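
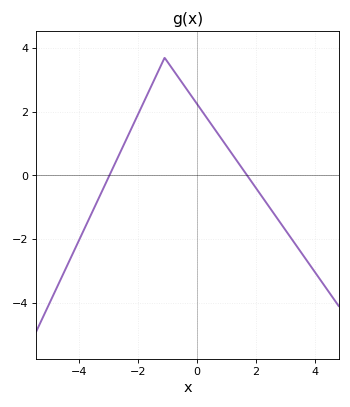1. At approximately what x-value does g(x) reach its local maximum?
-1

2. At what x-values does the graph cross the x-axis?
-3, 1.8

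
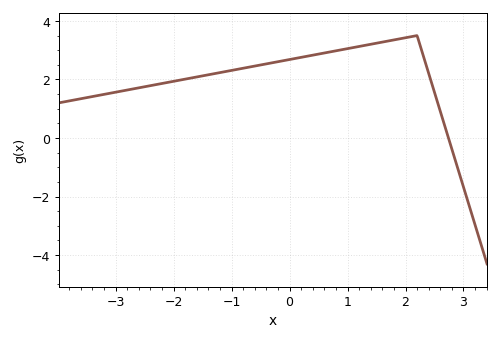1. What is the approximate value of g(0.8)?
2.98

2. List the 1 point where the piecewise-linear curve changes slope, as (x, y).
(2.2, 3.5)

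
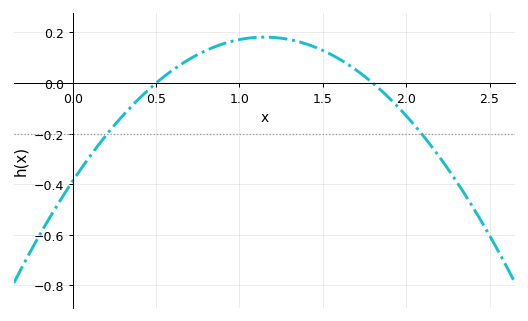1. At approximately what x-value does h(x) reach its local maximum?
1.15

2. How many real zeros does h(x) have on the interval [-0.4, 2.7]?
2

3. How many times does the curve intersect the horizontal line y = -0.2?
2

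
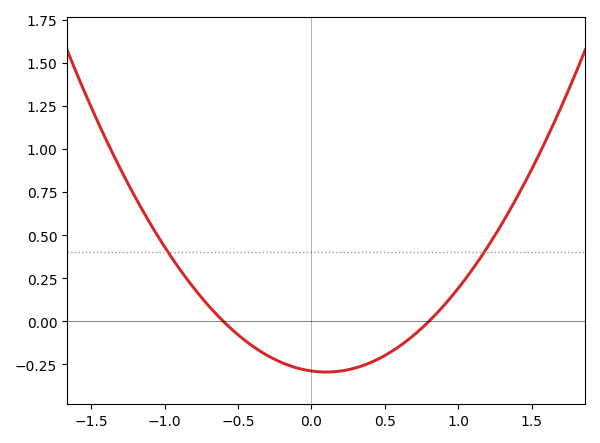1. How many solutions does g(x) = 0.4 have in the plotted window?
2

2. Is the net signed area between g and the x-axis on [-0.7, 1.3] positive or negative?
negative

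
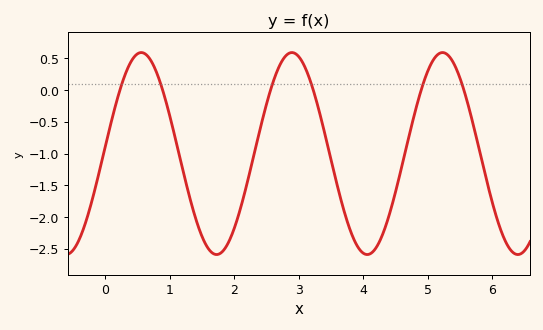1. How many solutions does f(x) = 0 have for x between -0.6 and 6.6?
6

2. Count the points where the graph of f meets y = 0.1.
6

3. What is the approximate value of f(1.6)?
-2.5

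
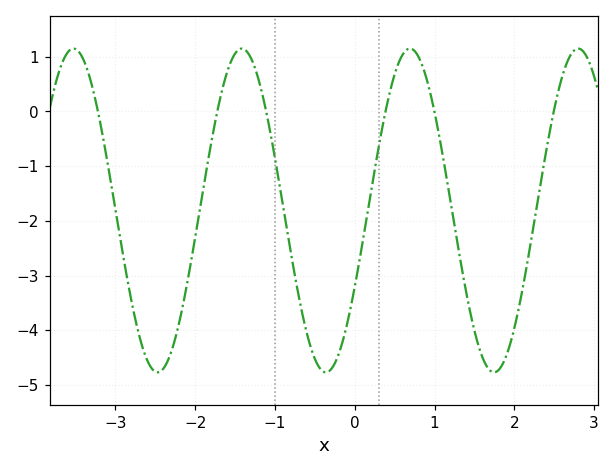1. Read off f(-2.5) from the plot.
-4.8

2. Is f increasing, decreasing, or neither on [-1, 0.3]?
neither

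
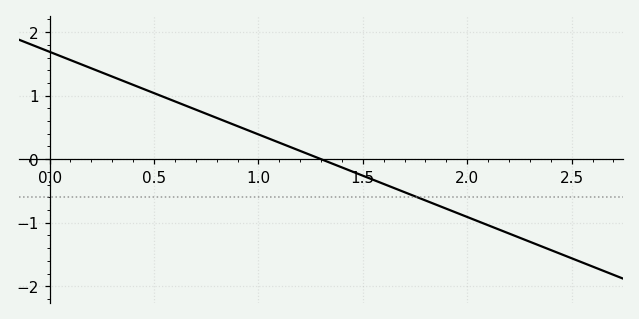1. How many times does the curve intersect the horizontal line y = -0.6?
1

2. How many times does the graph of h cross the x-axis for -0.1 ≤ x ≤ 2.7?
1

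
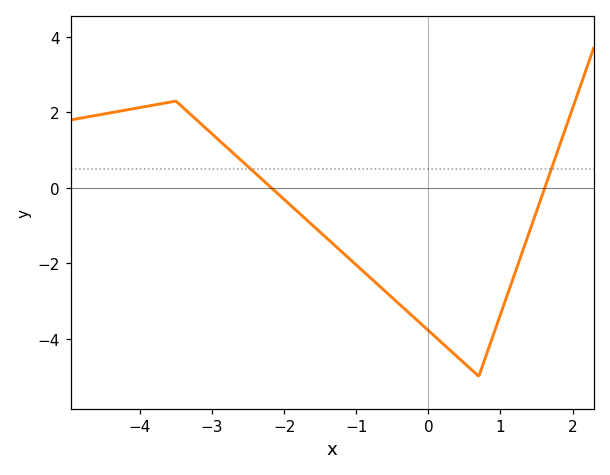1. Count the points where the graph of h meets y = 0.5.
2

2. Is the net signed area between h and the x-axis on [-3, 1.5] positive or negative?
negative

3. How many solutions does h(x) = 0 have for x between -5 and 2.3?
2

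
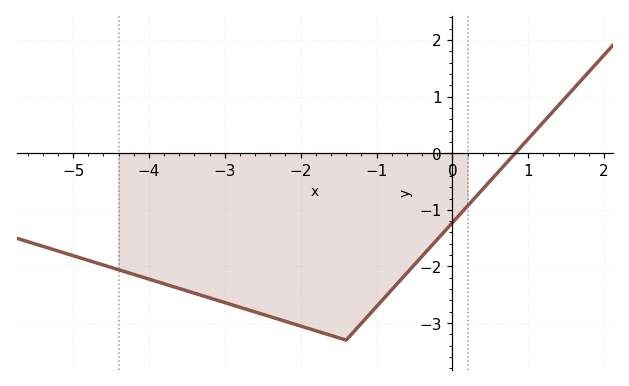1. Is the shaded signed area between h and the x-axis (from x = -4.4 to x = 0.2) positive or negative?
negative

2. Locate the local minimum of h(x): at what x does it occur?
-1.4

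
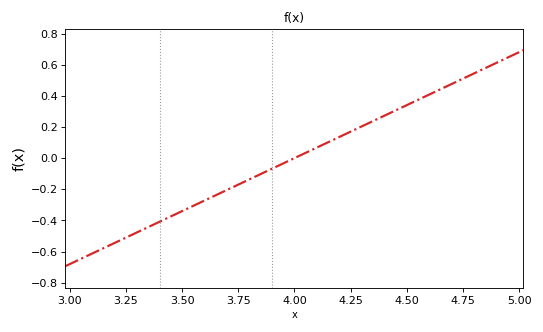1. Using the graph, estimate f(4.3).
0.2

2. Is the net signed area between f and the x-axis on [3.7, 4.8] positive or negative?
positive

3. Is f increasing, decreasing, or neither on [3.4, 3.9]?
increasing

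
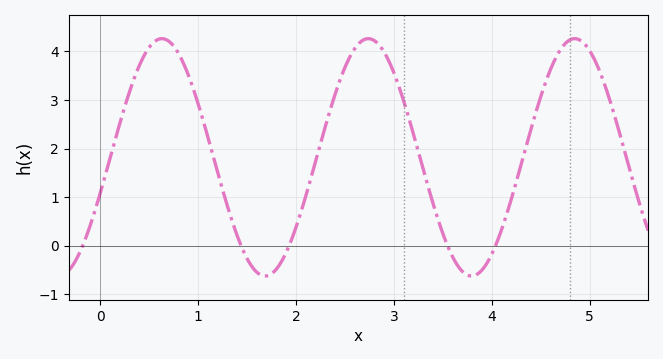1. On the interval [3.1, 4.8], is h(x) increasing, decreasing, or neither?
neither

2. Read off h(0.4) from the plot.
3.7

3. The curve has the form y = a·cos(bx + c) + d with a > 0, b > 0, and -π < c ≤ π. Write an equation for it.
y = 2.44cos(2.98x - 1.88) + 1.82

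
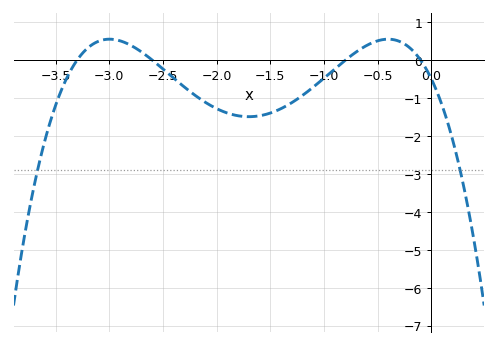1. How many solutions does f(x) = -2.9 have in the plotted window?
2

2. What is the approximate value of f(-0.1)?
0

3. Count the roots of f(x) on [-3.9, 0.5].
4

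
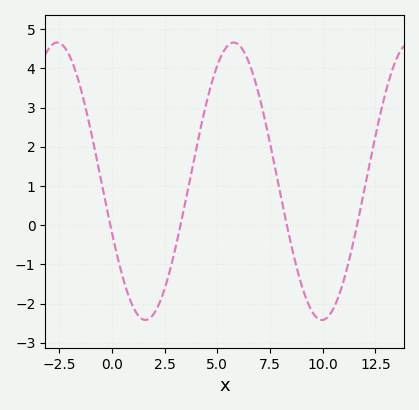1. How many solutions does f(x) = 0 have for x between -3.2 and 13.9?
4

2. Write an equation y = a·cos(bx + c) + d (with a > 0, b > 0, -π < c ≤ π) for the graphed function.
y = 3.54cos(0.75x + 2) + 1.12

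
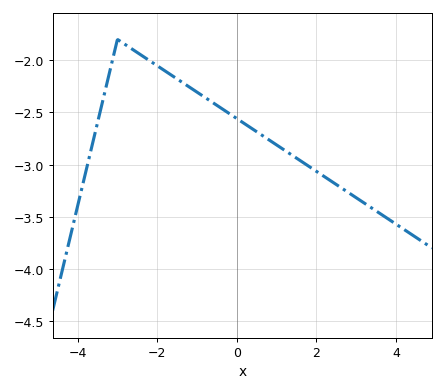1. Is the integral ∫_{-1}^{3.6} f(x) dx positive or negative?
negative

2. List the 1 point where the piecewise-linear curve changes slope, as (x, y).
(-3, -1.8)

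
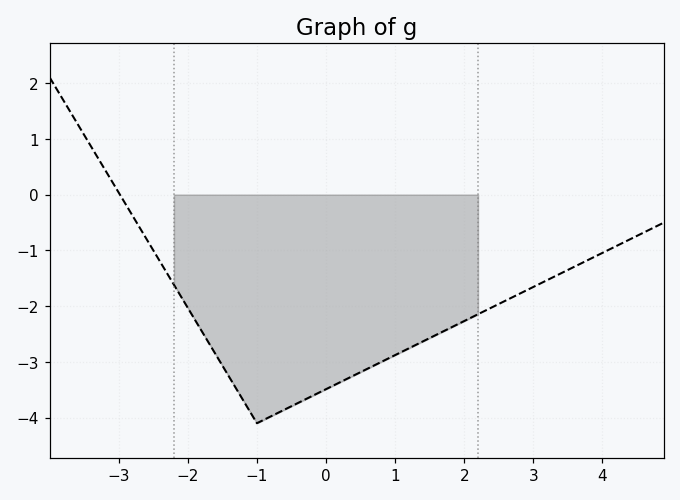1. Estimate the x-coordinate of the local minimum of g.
-0.997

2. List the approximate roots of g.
-2.98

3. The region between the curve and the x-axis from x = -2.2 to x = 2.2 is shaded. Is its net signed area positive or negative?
negative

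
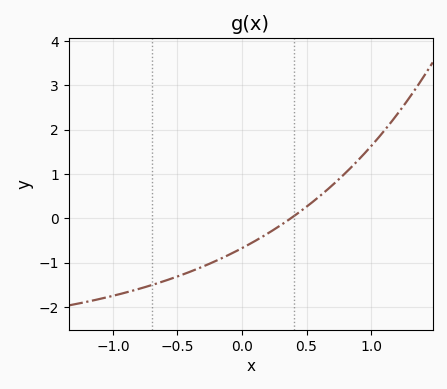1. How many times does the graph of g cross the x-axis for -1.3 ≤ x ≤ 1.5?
1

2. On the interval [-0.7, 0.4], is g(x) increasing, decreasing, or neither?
increasing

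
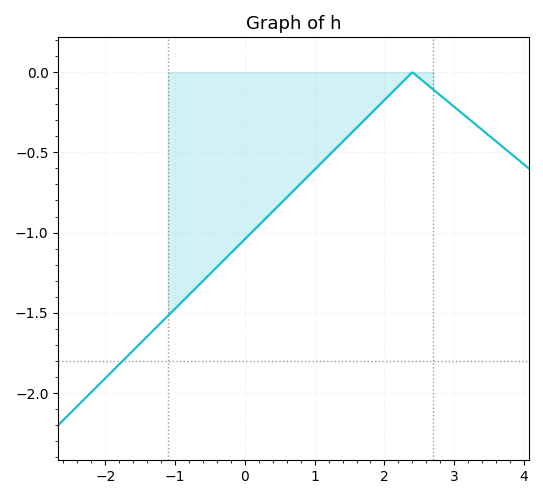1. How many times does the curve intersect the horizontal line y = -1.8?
1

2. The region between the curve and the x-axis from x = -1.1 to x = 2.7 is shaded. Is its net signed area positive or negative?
negative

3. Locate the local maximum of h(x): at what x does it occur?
2.4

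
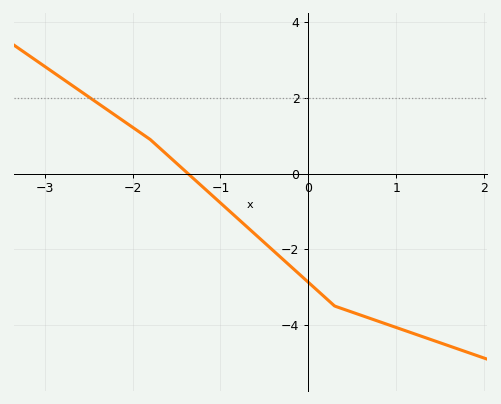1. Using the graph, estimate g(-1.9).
1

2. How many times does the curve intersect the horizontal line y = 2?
1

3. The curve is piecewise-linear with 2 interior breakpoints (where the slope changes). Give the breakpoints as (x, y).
(-1.8, 0.9); (0.3, -3.5)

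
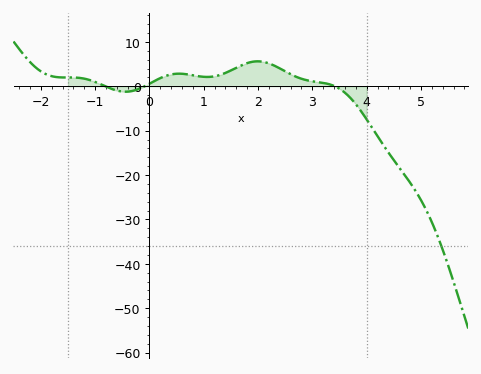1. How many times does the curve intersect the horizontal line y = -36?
1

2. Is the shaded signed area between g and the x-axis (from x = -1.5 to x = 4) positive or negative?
positive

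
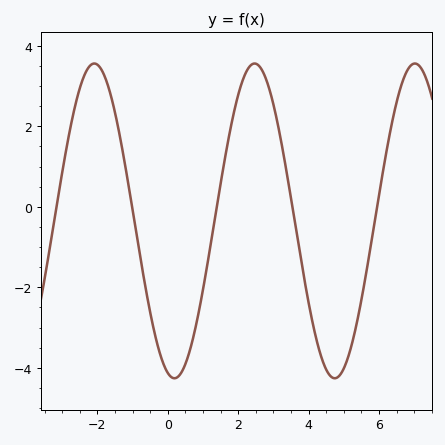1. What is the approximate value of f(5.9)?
-0.2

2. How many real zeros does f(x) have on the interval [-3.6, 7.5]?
5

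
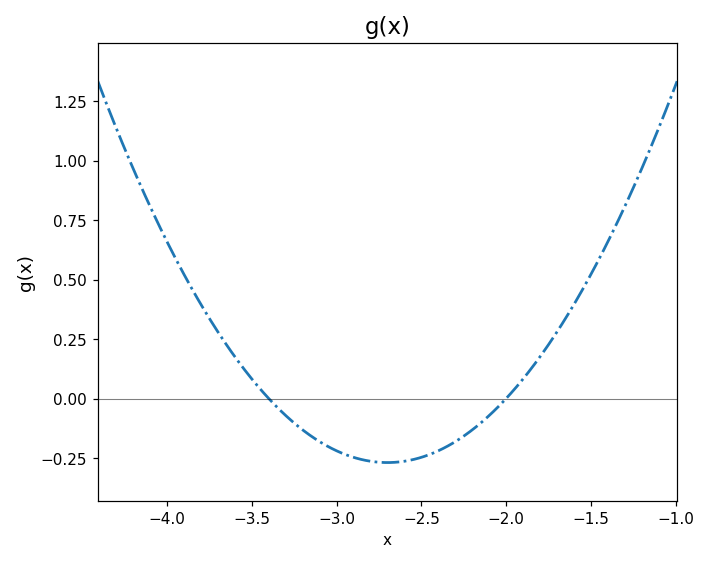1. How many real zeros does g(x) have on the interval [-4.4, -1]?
2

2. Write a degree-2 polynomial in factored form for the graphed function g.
y = 0.55(x + 3.4)(x + 2)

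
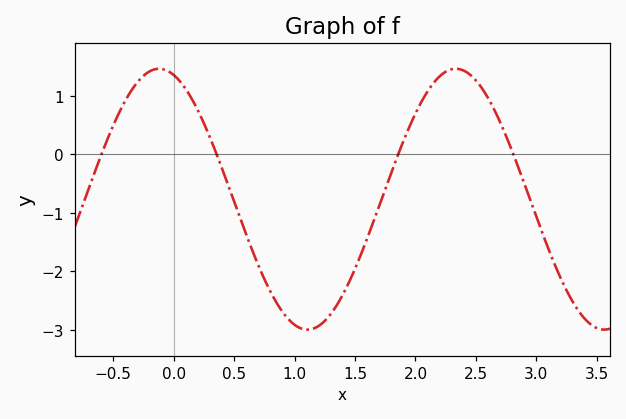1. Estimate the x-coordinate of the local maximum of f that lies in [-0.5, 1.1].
-0.121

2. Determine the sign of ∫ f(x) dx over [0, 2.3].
negative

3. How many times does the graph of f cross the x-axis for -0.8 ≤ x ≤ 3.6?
4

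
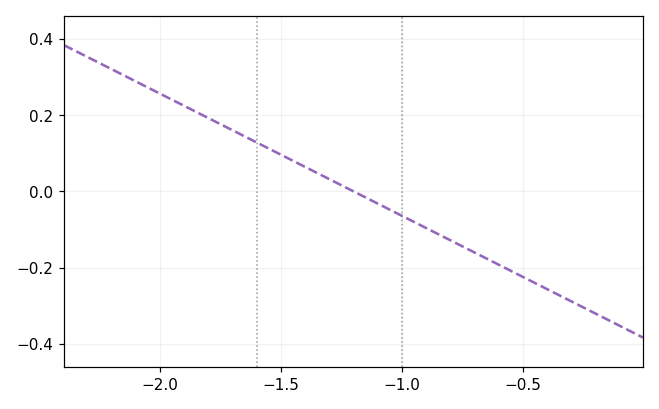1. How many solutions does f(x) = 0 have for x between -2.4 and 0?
1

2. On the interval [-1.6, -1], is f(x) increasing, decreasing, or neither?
decreasing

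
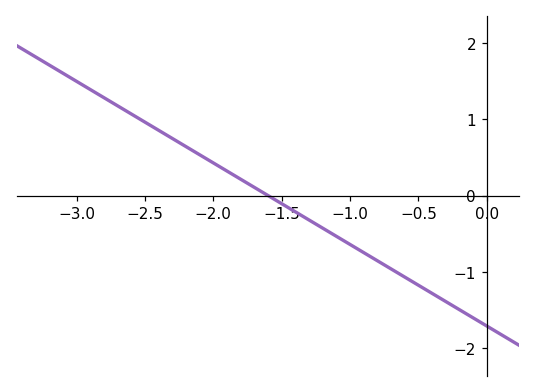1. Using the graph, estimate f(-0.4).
-1.28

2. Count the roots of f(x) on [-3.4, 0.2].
1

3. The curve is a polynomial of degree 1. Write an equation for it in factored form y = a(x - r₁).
y = -1.07(x + 1.6)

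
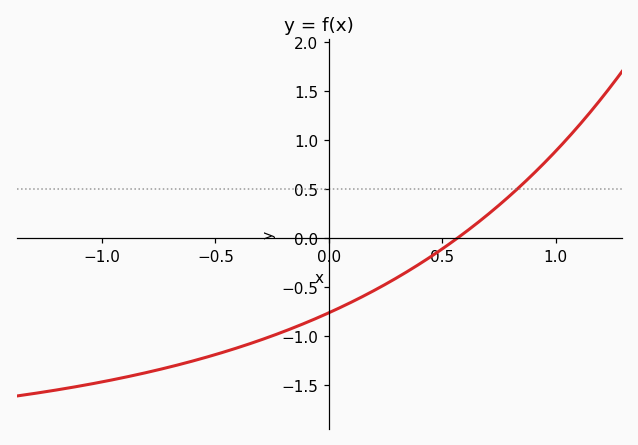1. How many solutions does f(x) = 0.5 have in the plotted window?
1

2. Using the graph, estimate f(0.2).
-0.55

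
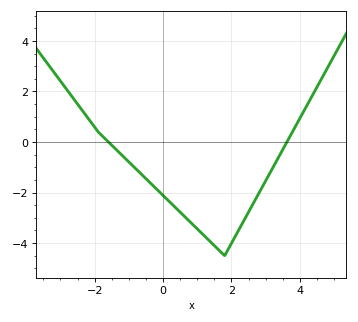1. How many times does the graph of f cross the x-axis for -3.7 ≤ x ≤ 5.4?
2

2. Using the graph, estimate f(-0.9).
-0.924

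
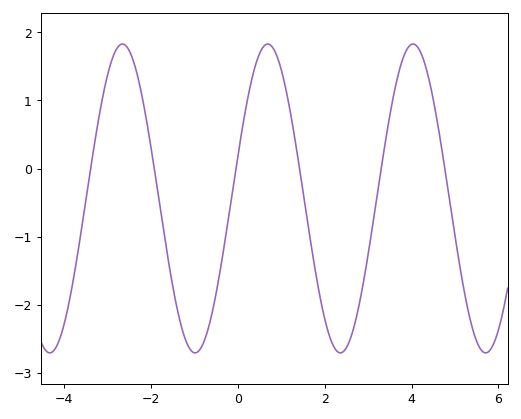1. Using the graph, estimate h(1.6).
-0.7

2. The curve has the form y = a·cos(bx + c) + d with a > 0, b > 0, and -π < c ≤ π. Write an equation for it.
y = 2.27cos(1.9x - 1.3) - 0.44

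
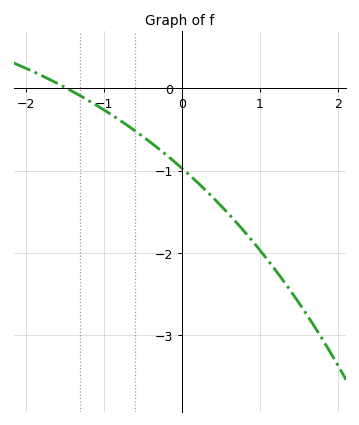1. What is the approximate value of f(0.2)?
-1.14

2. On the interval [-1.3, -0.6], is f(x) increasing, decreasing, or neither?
decreasing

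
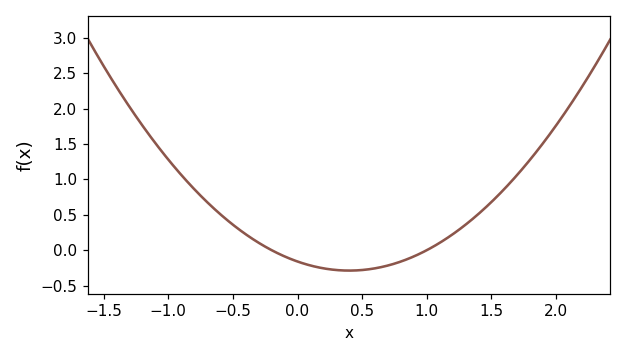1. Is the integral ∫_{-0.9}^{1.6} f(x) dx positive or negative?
positive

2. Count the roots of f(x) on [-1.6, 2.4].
2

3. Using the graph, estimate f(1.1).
0.104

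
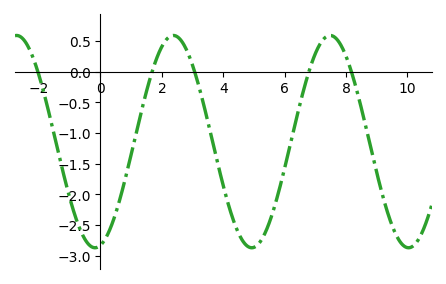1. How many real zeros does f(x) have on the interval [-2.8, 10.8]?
5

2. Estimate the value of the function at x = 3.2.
-0.228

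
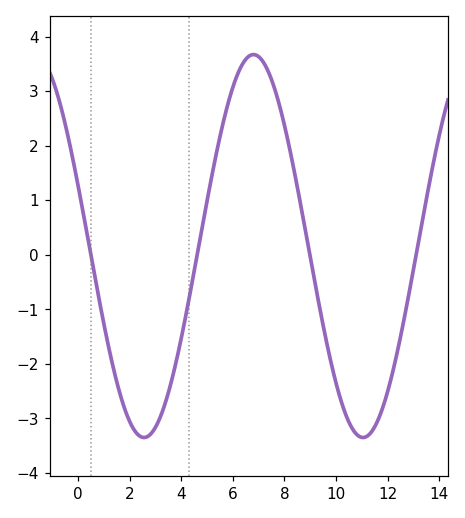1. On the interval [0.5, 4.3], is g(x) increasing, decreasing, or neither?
neither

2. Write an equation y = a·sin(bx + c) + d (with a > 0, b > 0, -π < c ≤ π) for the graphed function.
y = 3.51sin(0.74x + 2.82) + 0.16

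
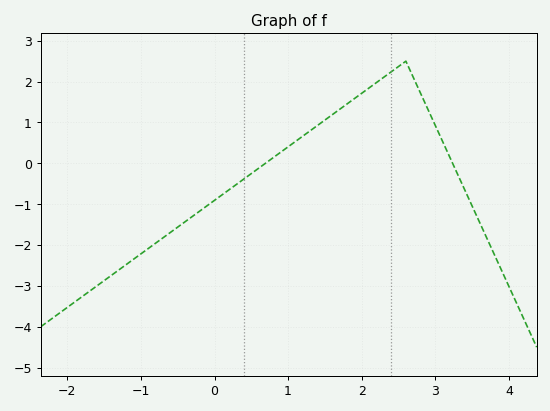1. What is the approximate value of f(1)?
0.404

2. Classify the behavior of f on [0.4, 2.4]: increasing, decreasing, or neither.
increasing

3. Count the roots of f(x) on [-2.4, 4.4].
2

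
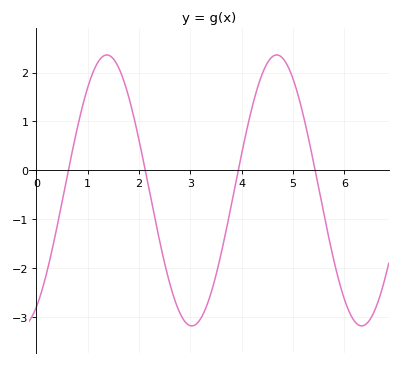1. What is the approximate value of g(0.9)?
1.31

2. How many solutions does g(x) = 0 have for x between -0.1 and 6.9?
4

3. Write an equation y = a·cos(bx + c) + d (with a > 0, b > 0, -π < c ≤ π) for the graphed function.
y = 2.77cos(1.9x - 2.61) - 0.41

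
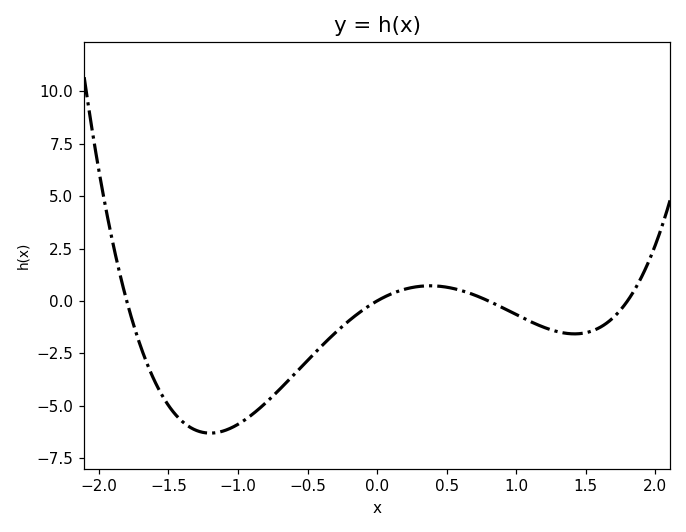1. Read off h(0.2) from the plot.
0.6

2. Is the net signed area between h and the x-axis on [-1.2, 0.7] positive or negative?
negative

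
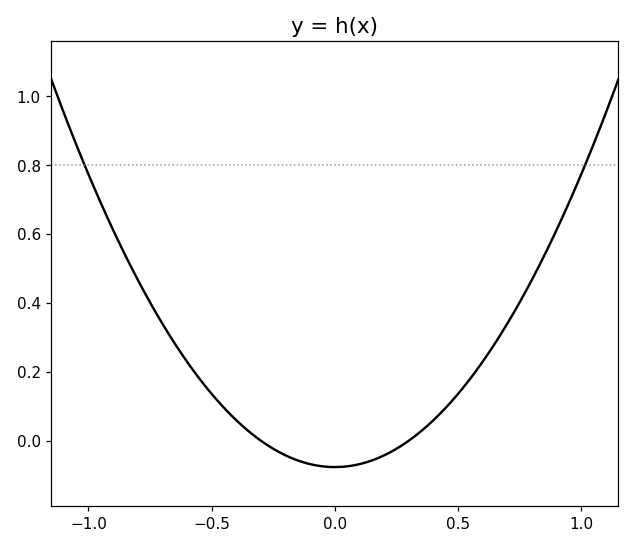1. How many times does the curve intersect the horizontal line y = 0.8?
2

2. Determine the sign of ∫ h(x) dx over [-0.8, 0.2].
positive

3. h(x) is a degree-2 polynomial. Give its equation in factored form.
y = 0.85(x + 0.3)(x - 0.3)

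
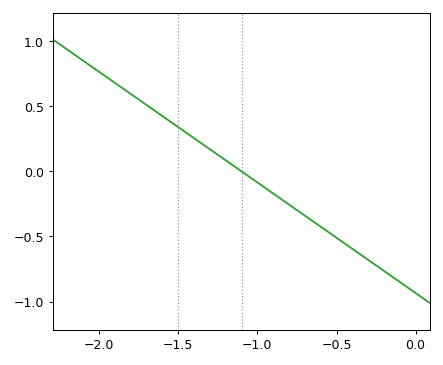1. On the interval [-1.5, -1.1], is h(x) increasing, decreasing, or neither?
decreasing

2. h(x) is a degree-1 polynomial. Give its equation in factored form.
y = -0.85(x + 1.1)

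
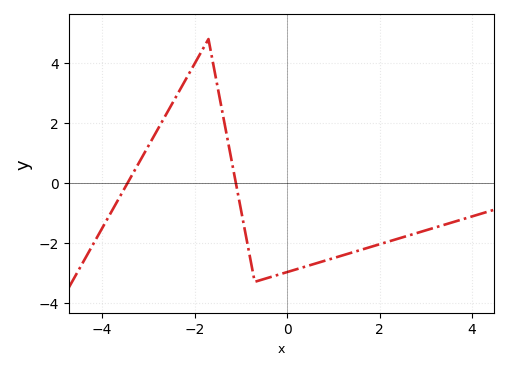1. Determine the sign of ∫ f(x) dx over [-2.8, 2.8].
negative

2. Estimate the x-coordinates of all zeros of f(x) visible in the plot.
-3.4, -1.2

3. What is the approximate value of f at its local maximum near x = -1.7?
4.8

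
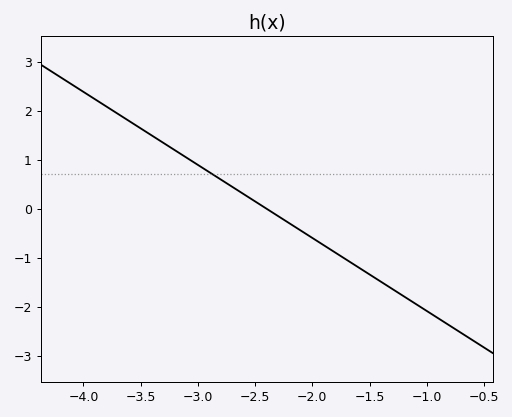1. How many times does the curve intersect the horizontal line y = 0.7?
1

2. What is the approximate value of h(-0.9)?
-2.24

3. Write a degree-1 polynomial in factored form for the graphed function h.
y = -1.49(x + 2.4)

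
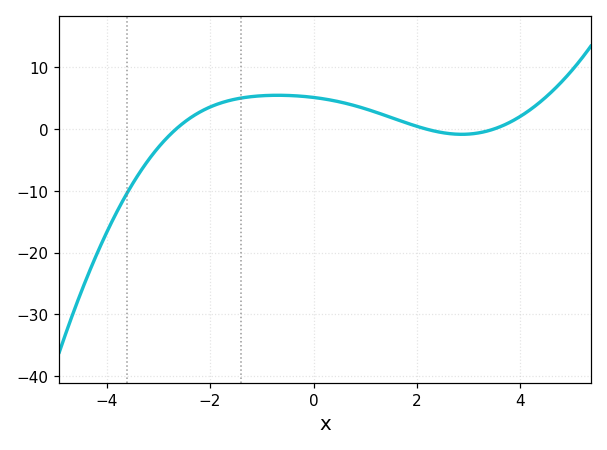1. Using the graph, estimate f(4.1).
2.63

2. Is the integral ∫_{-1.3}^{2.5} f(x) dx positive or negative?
positive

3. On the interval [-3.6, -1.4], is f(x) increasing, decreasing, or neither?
increasing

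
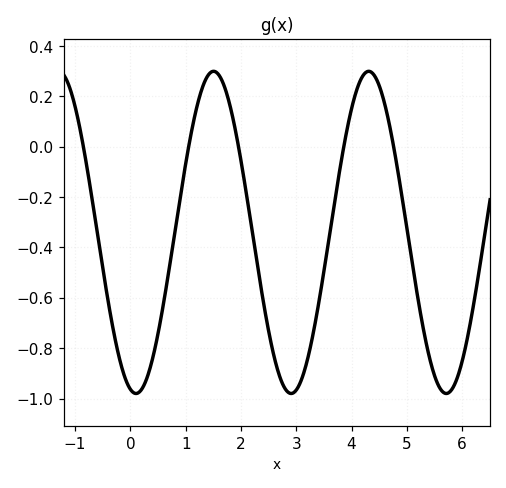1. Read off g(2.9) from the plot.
-0.98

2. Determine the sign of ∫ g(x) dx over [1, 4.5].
negative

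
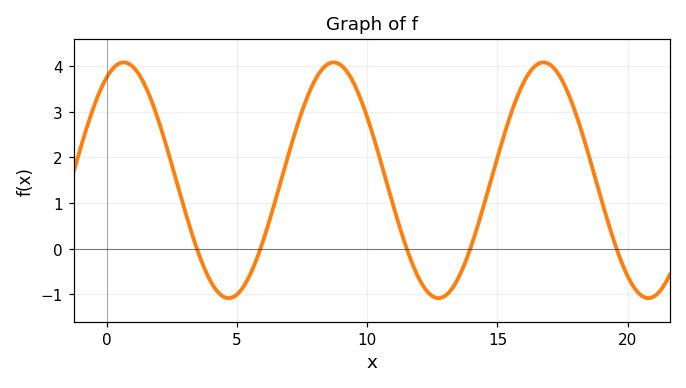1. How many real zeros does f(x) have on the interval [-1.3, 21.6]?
5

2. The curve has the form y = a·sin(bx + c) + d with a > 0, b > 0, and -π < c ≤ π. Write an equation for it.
y = 2.58sin(0.78x + 1.06) + 1.5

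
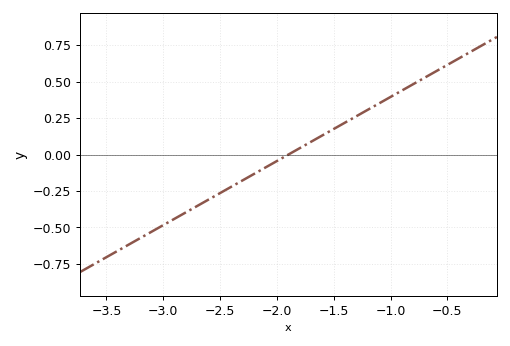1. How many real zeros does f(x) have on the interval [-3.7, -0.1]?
1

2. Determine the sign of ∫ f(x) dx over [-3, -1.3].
negative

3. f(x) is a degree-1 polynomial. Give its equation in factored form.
y = 0.44(x + 1.9)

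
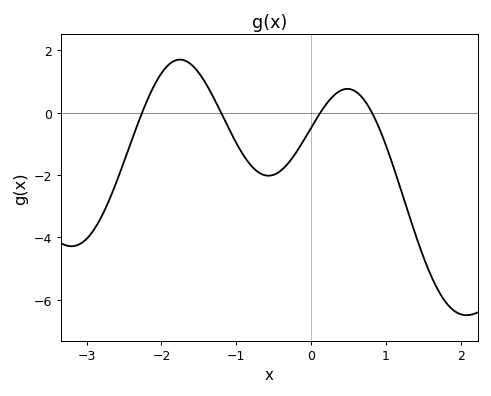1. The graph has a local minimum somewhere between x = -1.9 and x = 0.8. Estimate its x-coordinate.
-0.571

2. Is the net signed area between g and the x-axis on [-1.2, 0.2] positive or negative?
negative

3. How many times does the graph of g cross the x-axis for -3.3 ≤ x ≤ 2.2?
4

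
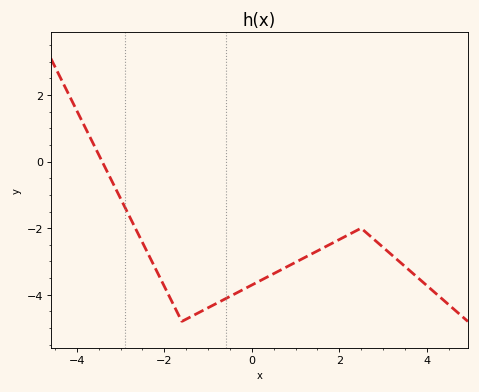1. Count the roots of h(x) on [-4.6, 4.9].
1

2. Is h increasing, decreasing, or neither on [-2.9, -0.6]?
neither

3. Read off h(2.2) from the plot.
-2.2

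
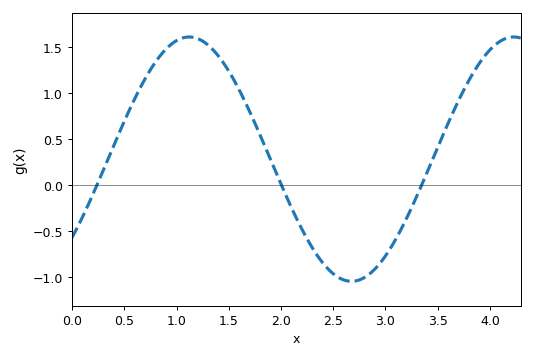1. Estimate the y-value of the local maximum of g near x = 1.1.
1.6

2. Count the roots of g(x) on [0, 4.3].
3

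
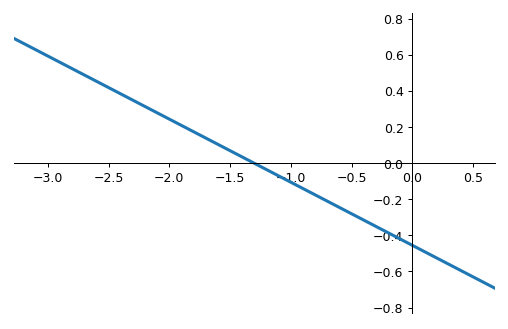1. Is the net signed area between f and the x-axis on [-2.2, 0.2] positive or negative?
negative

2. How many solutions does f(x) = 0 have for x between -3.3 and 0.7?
1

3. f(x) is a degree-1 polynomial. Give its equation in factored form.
y = -0.35(x + 1.3)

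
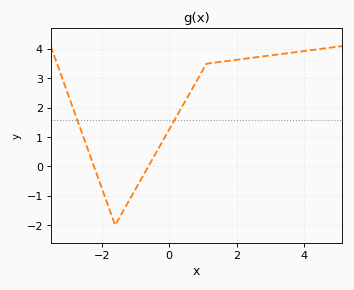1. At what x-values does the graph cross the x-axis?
-2.22, -0.618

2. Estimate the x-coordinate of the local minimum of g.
-1.6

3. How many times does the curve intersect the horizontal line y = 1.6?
2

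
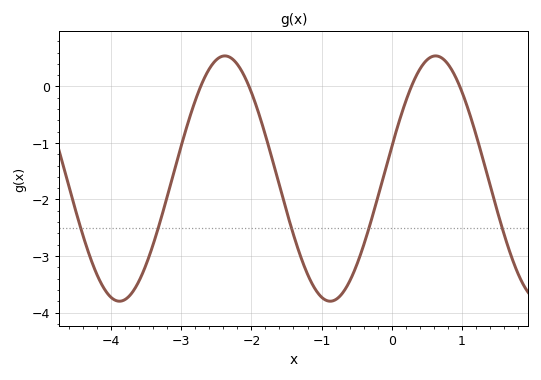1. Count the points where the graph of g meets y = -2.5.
5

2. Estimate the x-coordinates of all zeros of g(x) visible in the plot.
-2.72, -2.03, 0.282, 0.972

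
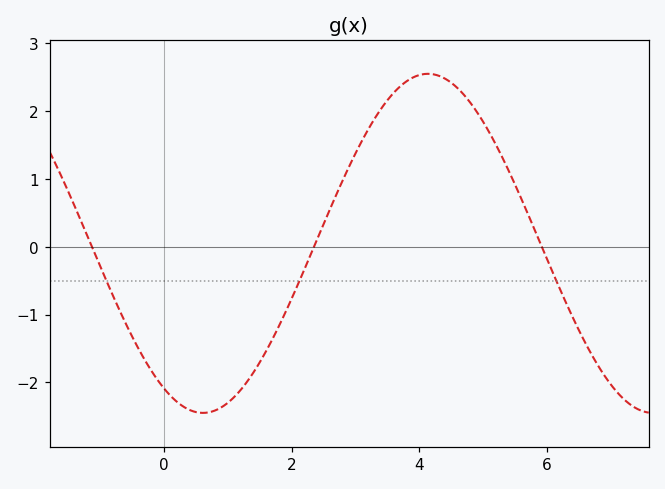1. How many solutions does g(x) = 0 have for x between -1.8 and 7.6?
3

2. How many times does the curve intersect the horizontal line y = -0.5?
3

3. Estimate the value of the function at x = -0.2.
-1.83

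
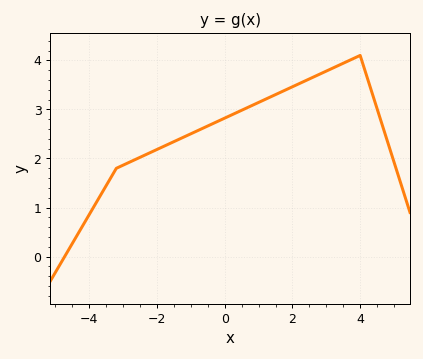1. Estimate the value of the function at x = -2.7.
1.96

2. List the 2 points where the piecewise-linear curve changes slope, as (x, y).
(-3.2, 1.8); (4, 4.1)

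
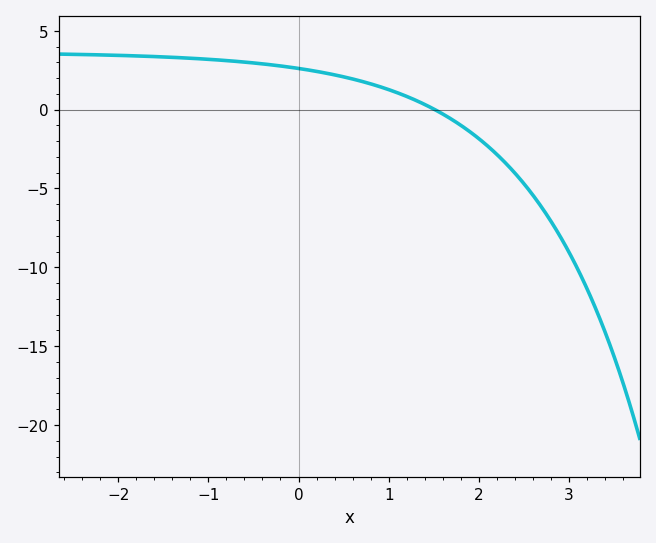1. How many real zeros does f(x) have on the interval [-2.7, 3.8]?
1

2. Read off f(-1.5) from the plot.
3.5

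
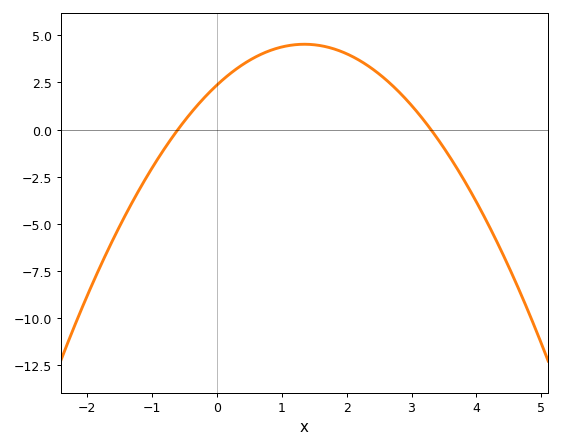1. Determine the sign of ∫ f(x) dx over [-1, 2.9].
positive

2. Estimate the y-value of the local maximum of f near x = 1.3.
4.52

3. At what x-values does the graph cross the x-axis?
-0.6, 3.3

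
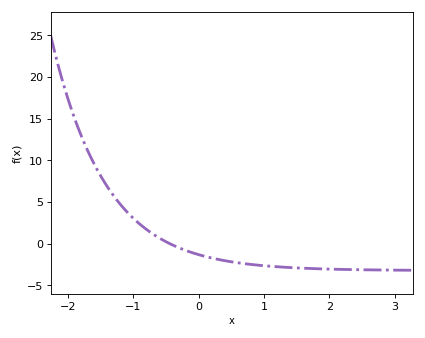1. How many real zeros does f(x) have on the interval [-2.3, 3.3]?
1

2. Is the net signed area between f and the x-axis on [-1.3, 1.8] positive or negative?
negative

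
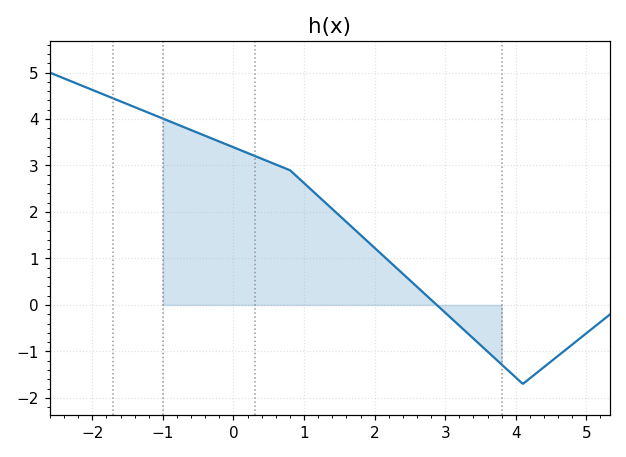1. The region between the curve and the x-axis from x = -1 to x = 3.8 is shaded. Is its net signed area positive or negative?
positive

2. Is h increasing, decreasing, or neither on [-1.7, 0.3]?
decreasing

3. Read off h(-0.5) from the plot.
3.7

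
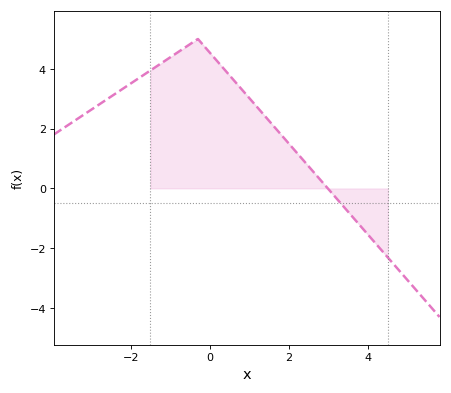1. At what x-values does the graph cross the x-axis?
2.98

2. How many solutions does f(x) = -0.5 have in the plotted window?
1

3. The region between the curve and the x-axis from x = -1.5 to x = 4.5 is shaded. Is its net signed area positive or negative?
positive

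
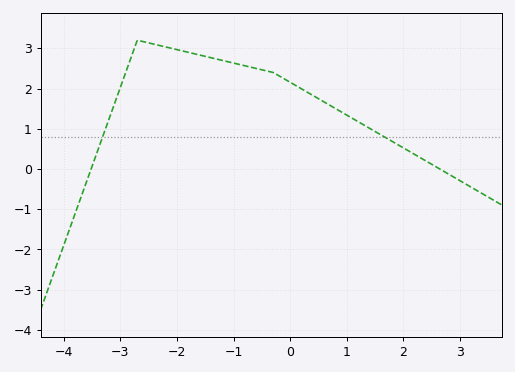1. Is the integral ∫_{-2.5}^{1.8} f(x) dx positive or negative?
positive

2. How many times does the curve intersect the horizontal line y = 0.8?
2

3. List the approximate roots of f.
-3.6, 2.6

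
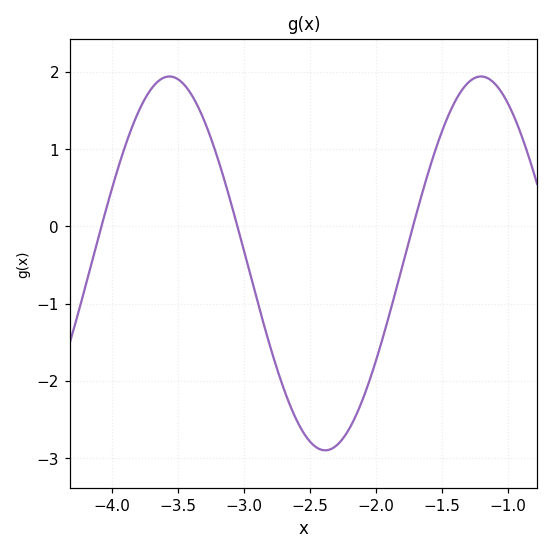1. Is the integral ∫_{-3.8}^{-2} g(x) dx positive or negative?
negative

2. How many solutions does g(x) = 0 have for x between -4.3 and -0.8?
3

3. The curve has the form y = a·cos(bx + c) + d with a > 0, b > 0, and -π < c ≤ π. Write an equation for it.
y = 2.42cos(2.66x - 3.08) - 0.48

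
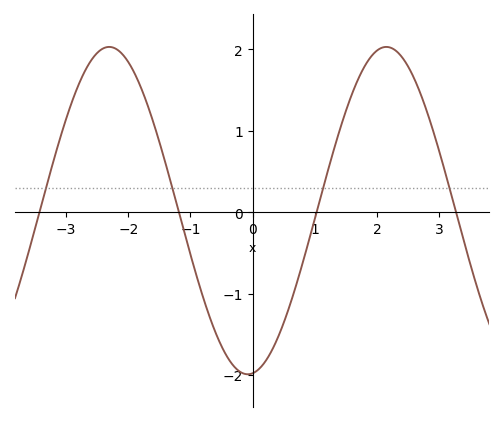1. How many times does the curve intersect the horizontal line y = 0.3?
4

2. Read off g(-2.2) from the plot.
2.01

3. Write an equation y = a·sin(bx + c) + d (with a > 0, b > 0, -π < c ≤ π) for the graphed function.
y = 2.01sin(1.41x - 1.46) + 0.02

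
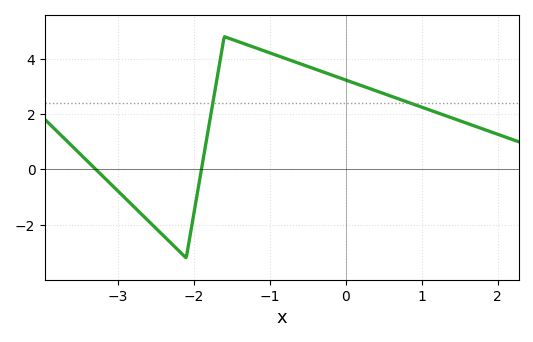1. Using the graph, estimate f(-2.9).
-1.05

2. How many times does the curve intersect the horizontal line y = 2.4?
2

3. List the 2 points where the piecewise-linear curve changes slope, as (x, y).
(-2.1, -3.2); (-1.6, 4.8)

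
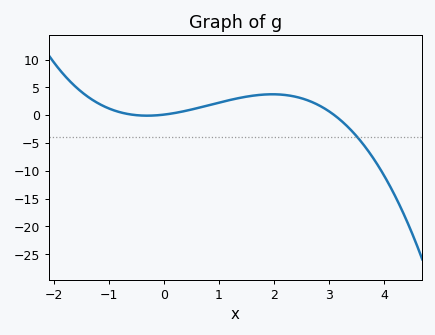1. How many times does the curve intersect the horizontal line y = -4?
1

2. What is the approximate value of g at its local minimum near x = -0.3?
-0.088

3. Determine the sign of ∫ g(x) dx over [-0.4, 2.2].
positive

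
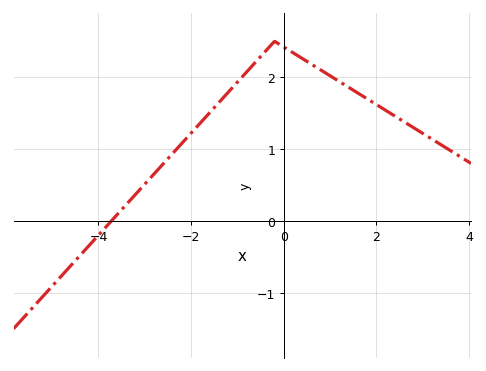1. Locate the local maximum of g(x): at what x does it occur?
-0.2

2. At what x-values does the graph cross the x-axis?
-3.72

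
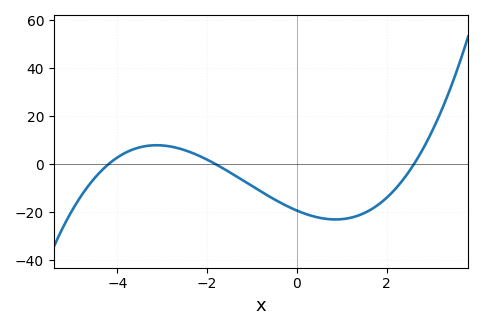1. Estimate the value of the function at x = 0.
-19.3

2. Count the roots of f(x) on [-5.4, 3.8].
3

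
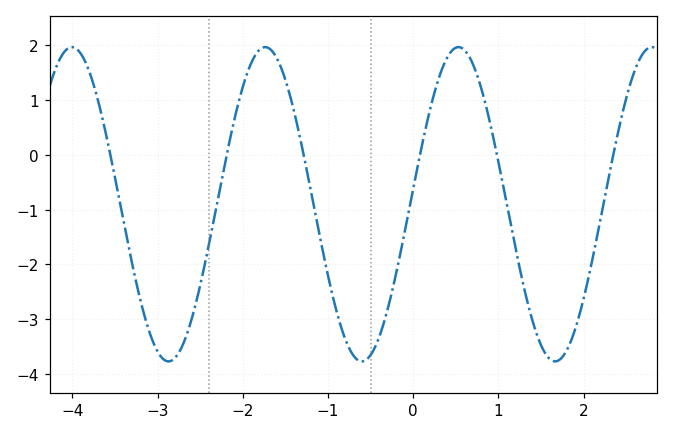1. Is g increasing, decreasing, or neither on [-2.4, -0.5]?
neither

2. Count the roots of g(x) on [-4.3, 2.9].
6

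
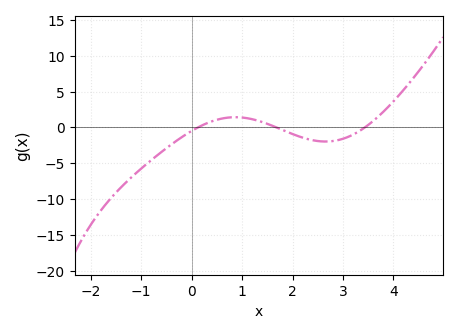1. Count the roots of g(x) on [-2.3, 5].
3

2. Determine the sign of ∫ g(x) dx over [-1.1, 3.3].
negative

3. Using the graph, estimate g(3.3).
-0.633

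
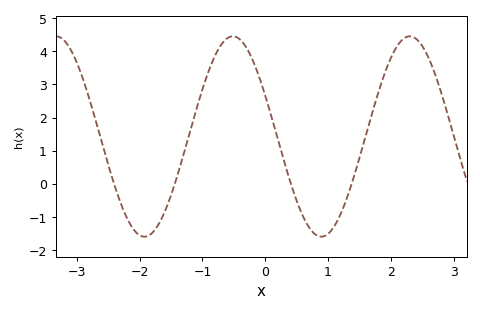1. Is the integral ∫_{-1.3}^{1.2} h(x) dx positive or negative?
positive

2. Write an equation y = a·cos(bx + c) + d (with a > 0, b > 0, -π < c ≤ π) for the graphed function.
y = 3.02cos(2.2x + 1.2) + 1.43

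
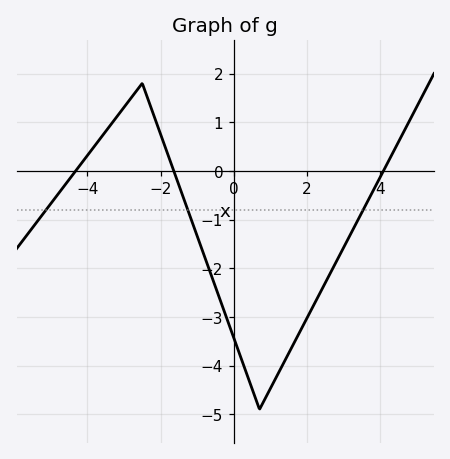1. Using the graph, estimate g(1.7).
-3.45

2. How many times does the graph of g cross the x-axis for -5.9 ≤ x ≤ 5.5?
3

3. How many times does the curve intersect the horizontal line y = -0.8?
3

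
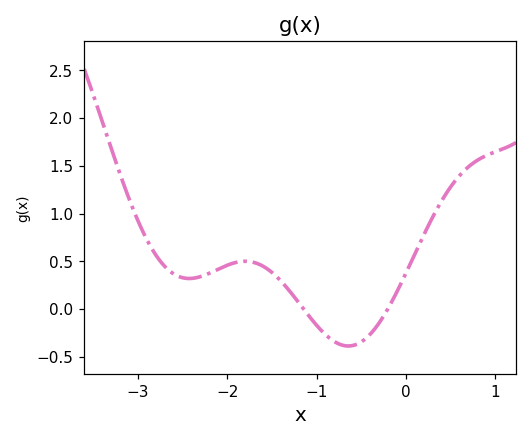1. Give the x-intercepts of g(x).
-1.1, -0.2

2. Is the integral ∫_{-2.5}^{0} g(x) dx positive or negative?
positive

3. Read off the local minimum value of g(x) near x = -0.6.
-0.4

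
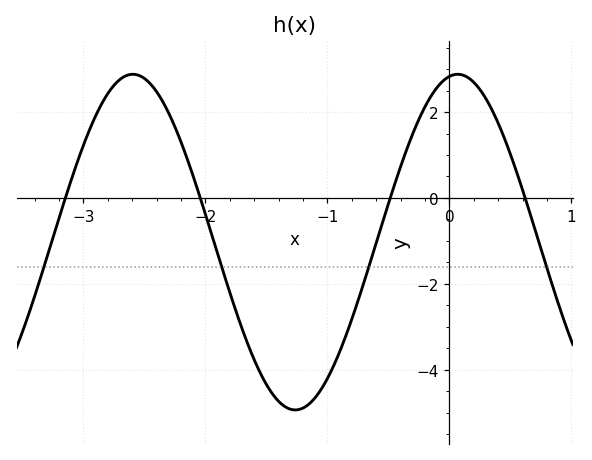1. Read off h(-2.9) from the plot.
2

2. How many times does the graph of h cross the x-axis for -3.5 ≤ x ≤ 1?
4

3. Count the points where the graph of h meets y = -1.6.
4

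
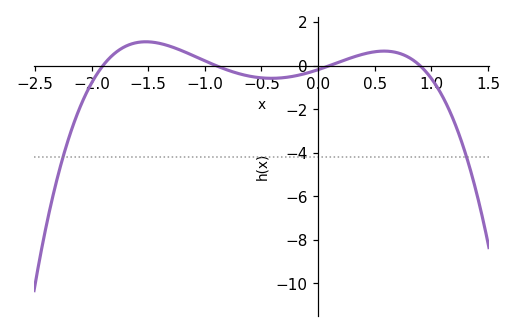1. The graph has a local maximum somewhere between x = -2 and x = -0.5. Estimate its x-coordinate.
-1.52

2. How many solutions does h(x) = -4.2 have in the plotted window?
2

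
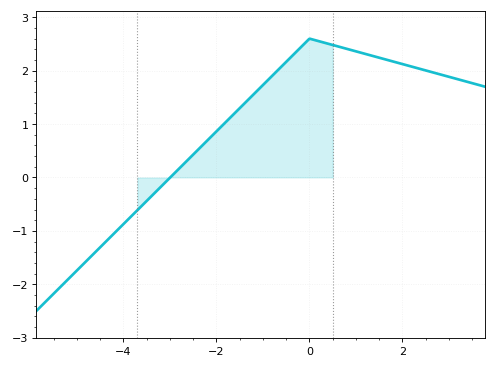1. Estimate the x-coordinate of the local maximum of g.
0.002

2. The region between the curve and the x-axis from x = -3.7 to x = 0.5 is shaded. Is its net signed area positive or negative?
positive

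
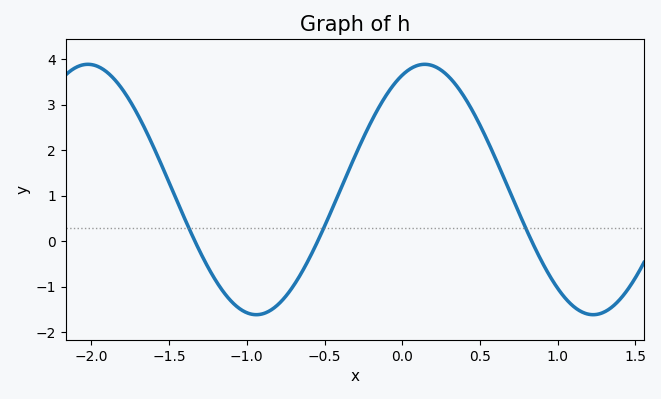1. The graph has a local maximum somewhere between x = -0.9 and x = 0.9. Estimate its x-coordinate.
0.15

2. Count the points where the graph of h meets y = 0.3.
3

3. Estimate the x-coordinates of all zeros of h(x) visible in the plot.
-1.35, -0.55, 0.85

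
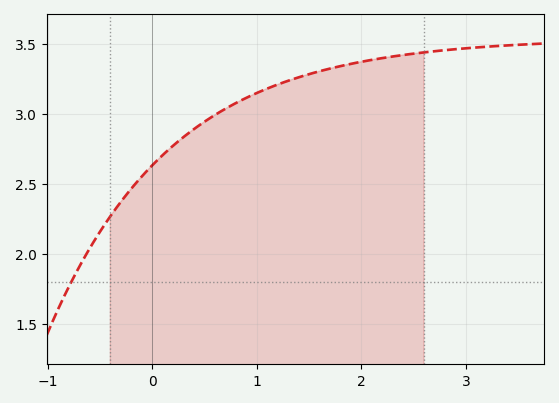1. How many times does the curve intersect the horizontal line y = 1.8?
1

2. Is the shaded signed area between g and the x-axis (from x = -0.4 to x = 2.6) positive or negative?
positive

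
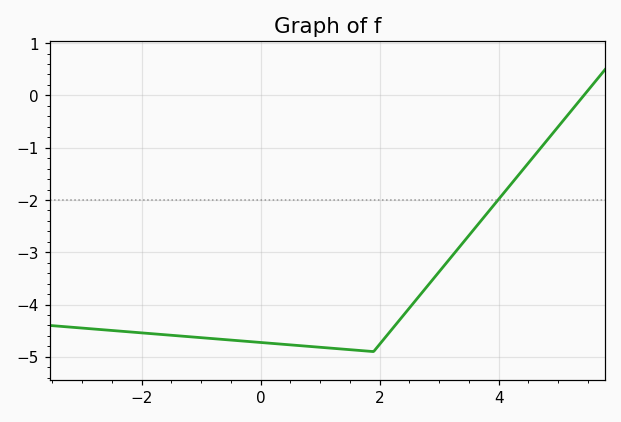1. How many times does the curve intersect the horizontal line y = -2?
1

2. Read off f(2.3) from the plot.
-4.35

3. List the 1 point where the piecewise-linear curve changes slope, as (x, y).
(1.9, -4.9)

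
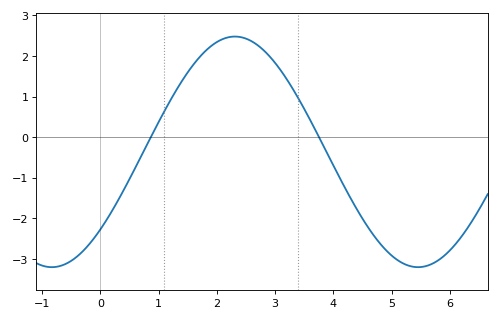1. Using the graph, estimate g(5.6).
-3.17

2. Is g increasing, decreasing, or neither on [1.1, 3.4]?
neither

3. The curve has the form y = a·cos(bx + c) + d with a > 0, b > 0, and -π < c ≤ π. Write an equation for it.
y = 2.84cos(1x - 2.31) - 0.36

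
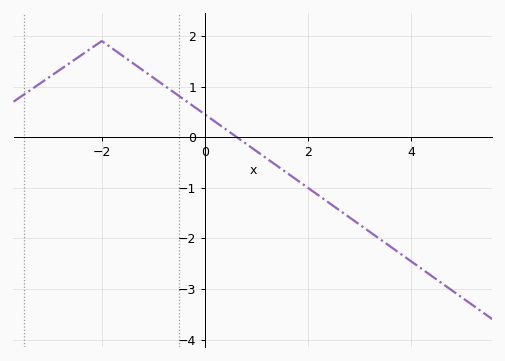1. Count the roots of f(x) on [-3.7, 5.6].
1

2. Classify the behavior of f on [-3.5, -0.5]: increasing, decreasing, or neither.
neither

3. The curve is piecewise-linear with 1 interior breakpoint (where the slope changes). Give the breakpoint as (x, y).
(-2, 1.9)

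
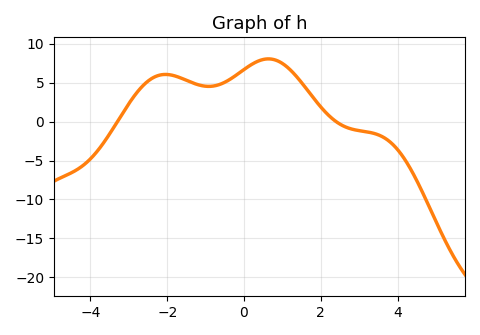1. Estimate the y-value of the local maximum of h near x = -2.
6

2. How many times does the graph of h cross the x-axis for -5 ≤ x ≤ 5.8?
2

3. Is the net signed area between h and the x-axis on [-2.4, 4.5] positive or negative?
positive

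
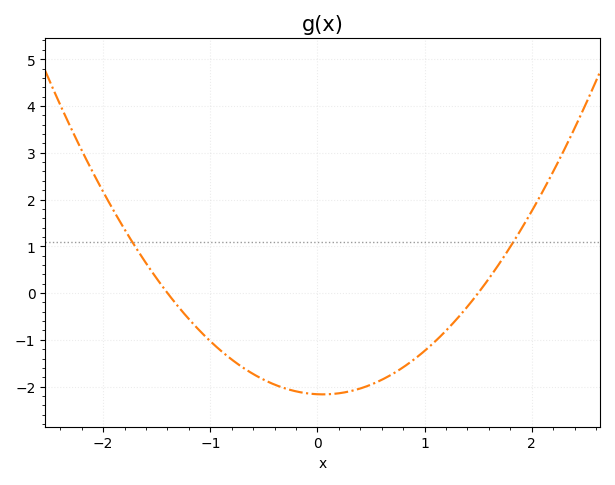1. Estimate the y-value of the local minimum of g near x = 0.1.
-2.17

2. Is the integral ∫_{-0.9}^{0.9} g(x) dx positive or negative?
negative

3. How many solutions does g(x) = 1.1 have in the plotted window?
2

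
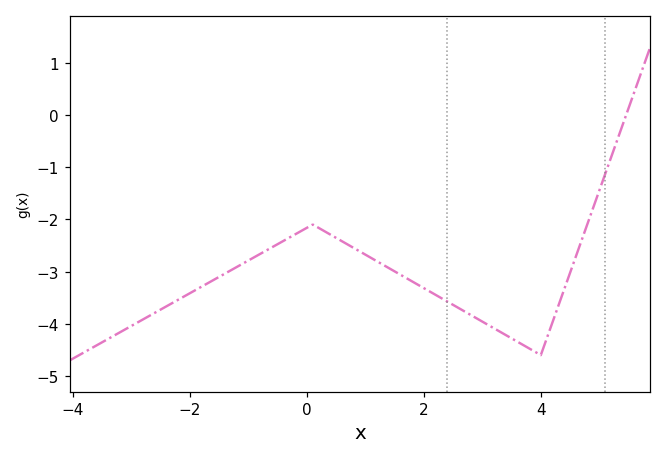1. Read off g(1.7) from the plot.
-3.1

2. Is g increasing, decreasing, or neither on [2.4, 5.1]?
neither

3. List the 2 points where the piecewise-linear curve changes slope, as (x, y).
(0.1, -2.1); (4, -4.6)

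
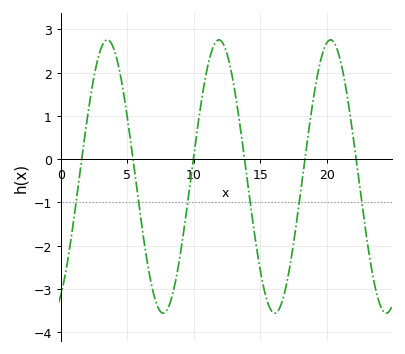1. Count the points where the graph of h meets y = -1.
6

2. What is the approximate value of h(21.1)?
2.2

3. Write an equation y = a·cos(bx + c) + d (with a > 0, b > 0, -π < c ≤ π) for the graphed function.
y = 3.16cos(0.75x - 2.6) - 0.4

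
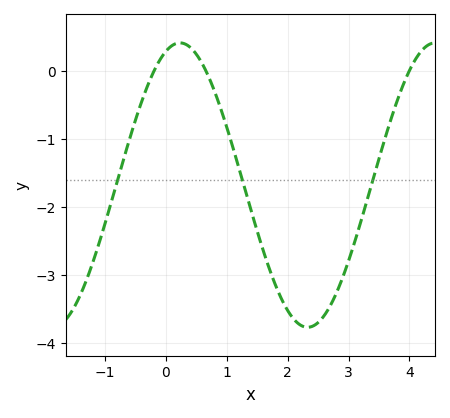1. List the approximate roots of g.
-0.191, 0.659, 4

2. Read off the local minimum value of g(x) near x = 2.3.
-3.77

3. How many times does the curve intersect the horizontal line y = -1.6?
3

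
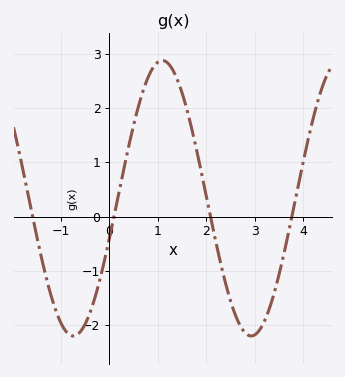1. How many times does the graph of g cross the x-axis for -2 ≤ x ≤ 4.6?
4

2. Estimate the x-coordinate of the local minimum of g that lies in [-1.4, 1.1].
-0.7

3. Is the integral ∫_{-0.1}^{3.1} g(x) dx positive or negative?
positive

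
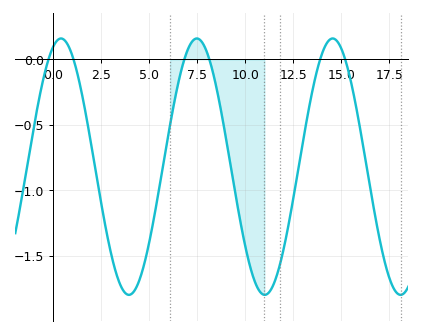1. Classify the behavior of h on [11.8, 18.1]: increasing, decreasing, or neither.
neither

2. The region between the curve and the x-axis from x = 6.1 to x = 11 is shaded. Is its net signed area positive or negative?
negative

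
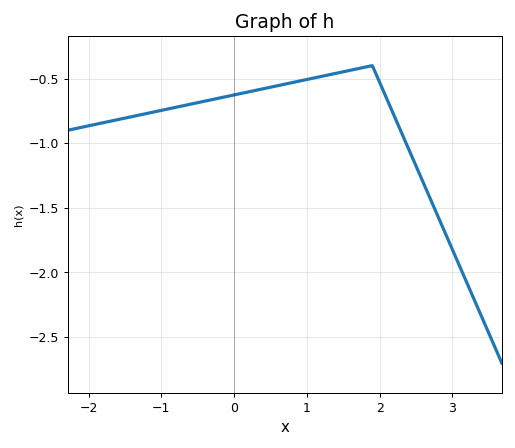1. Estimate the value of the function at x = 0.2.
-0.603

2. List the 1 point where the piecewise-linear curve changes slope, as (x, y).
(1.9, -0.4)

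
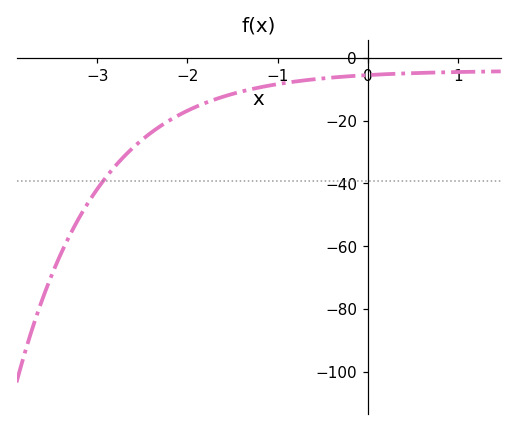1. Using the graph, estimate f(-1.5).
-11.5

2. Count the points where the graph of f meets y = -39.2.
1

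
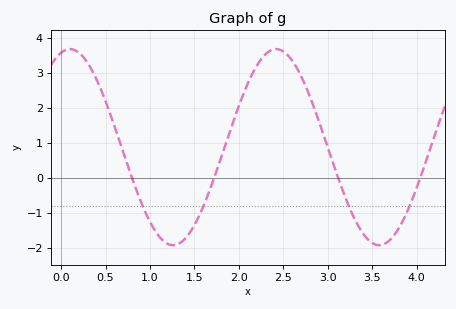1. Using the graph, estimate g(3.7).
-1.77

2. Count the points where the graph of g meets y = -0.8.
4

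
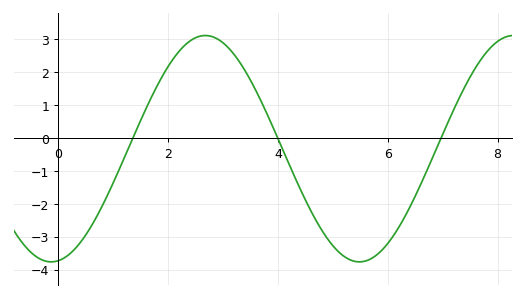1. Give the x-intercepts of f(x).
1.36, 4, 6.97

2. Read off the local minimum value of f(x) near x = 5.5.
-3.76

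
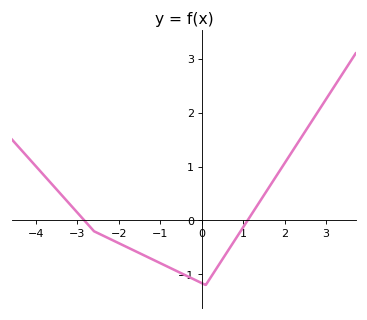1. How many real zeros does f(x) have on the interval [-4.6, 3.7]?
2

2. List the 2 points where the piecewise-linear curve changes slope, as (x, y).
(-2.6, -0.2); (0.1, -1.2)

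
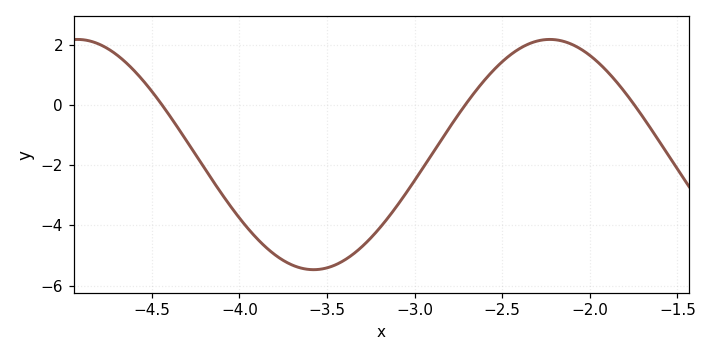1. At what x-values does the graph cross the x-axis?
-4.45, -2.7, -1.75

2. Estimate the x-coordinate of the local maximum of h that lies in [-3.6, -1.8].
-2.25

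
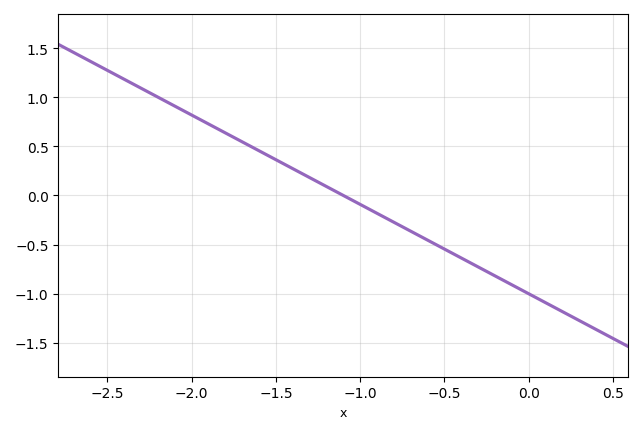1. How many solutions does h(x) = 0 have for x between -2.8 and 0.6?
1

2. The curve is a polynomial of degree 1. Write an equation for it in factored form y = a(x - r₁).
y = -0.91(x + 1.1)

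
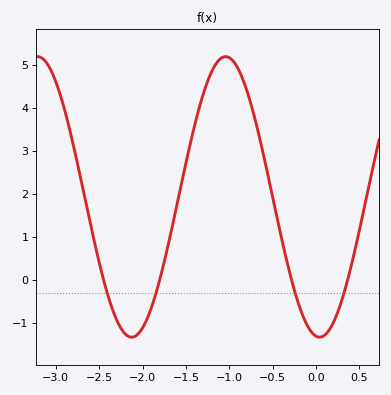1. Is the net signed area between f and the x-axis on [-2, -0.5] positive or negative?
positive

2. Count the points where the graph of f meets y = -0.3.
4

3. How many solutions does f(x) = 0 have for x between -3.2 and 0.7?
4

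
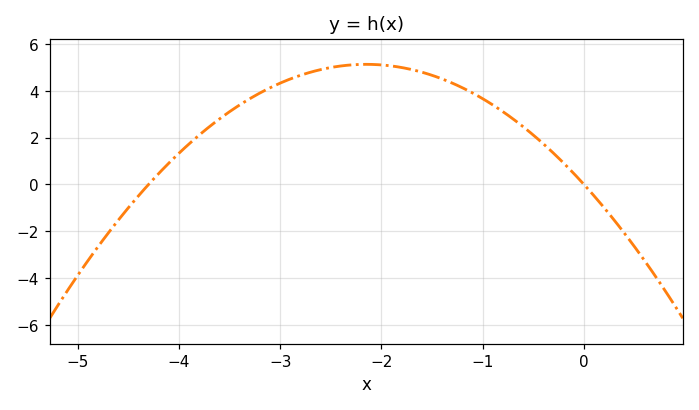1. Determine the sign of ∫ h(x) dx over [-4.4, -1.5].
positive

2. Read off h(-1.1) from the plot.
4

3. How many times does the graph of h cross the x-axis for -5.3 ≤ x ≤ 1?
2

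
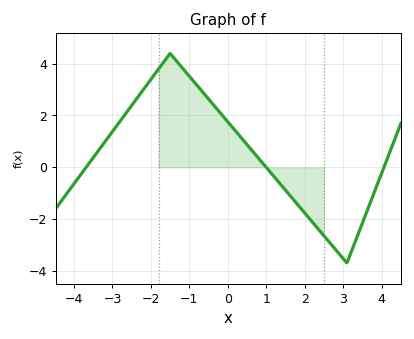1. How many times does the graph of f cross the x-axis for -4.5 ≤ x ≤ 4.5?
3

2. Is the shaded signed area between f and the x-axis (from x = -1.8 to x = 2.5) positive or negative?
positive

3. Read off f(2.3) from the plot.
-2.29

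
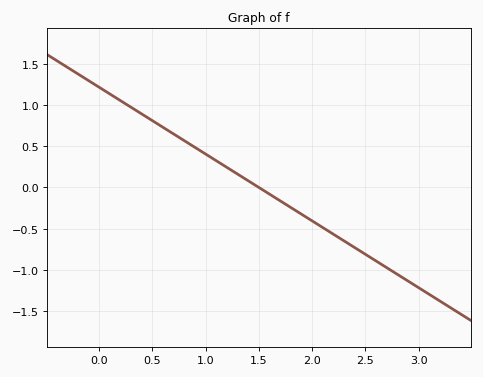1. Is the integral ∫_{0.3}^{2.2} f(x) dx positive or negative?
positive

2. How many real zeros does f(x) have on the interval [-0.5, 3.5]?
1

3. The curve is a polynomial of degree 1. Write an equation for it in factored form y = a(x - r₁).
y = -0.81(x - 1.5)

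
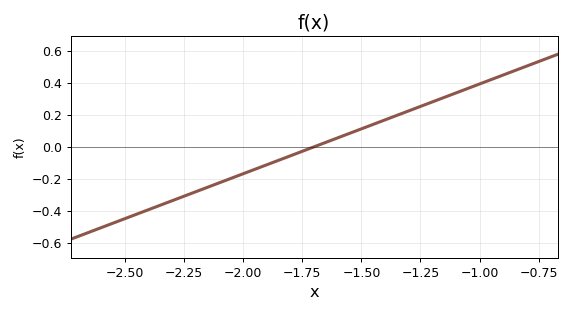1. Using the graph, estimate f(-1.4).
0.168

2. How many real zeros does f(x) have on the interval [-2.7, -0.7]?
1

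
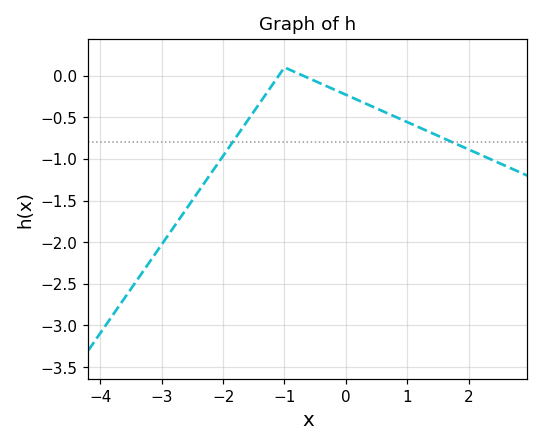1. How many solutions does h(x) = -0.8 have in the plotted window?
2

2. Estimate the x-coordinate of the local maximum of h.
-0.998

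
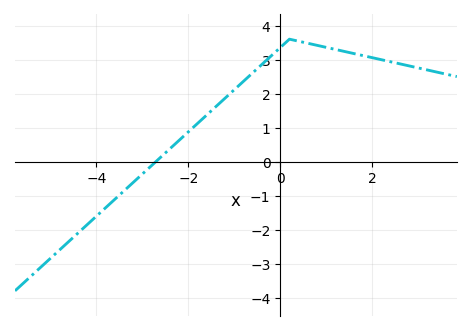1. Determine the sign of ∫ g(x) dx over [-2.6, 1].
positive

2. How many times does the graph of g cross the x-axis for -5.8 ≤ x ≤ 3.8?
1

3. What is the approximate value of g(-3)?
-0.4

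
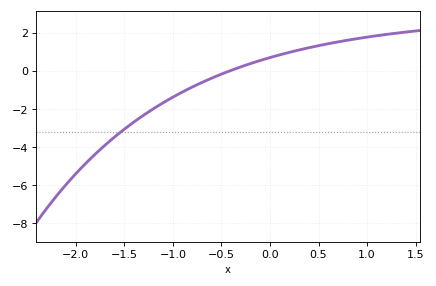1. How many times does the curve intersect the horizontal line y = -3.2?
1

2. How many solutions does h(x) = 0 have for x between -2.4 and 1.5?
1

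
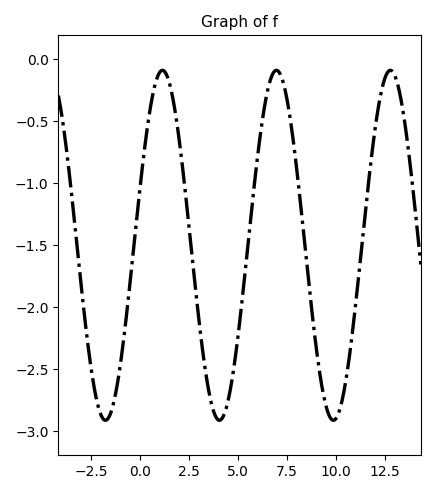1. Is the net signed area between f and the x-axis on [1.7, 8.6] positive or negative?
negative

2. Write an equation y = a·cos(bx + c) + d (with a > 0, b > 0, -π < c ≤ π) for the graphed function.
y = 1.41cos(1.1x - 1.2) - 1.5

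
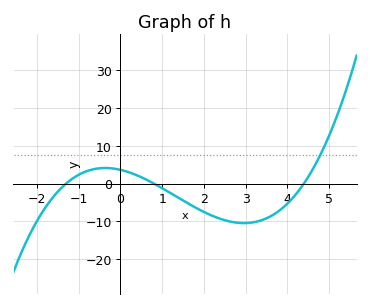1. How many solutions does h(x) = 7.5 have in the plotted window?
1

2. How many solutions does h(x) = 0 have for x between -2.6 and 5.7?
3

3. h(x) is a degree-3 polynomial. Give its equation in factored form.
y = 0.79(x + 1.3)(x - 0.8)(x - 4.4)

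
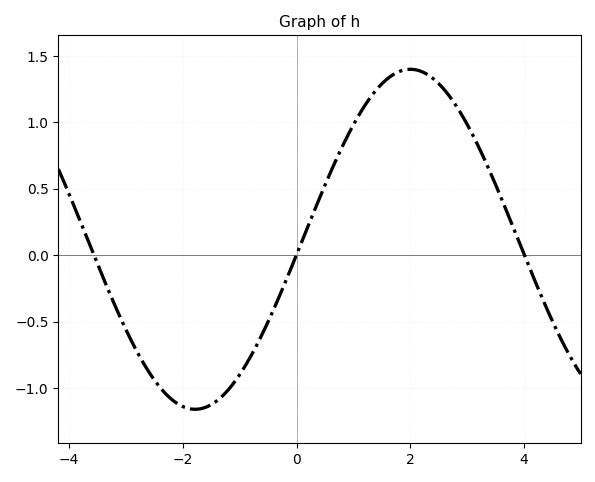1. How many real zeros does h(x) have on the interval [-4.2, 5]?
3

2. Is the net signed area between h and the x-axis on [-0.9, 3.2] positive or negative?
positive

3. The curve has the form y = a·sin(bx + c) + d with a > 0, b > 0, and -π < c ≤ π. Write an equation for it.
y = 1.28sin(0.83x - 0.09) + 0.12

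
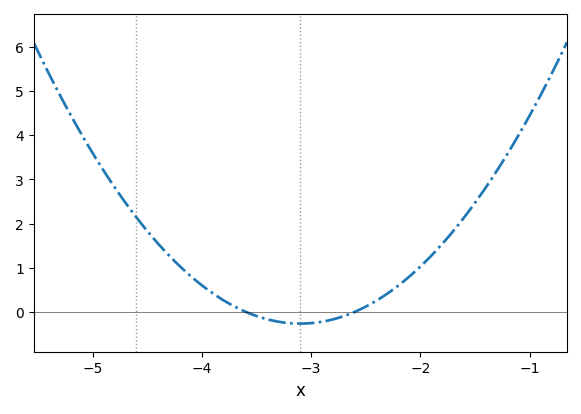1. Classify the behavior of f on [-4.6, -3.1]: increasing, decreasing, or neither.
decreasing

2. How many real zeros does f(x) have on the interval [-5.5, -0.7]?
2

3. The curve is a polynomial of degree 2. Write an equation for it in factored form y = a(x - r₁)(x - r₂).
y = 1.07(x + 3.6)(x + 2.6)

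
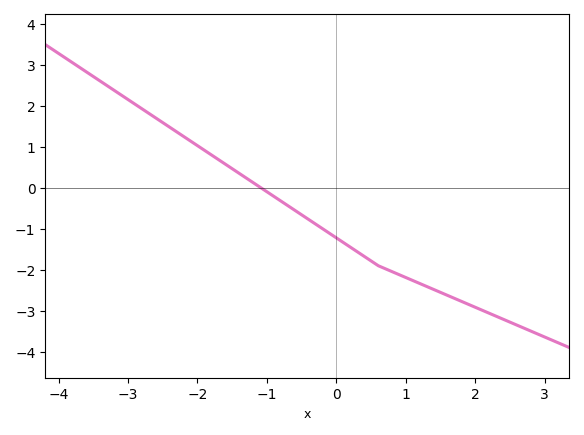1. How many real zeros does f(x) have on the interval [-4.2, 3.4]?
1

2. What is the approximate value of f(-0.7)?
-0.435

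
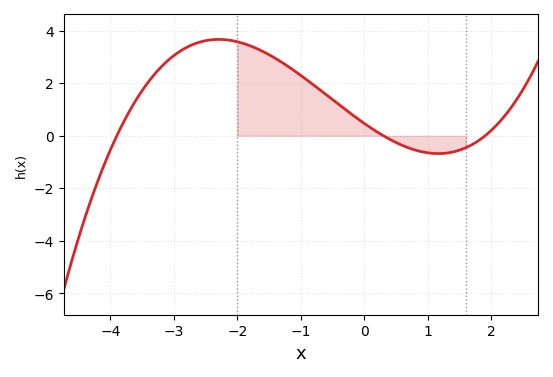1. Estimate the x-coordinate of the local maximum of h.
-2.3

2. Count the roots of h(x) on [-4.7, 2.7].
3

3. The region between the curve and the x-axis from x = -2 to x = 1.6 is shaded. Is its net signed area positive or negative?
positive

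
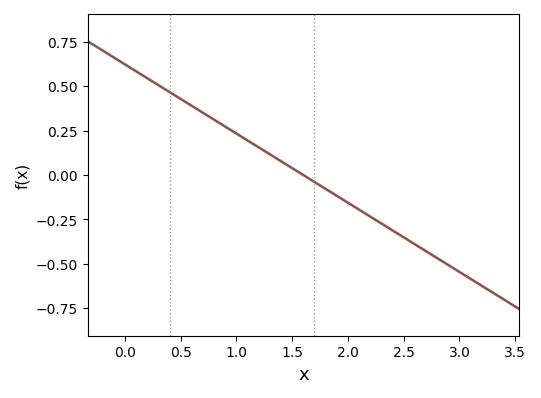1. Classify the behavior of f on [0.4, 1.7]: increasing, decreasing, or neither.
decreasing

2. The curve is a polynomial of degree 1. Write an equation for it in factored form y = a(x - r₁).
y = -0.39(x - 1.6)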